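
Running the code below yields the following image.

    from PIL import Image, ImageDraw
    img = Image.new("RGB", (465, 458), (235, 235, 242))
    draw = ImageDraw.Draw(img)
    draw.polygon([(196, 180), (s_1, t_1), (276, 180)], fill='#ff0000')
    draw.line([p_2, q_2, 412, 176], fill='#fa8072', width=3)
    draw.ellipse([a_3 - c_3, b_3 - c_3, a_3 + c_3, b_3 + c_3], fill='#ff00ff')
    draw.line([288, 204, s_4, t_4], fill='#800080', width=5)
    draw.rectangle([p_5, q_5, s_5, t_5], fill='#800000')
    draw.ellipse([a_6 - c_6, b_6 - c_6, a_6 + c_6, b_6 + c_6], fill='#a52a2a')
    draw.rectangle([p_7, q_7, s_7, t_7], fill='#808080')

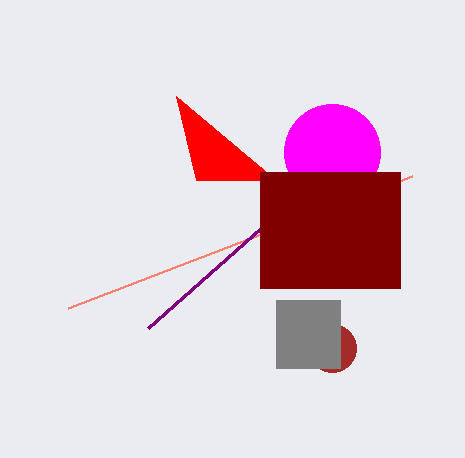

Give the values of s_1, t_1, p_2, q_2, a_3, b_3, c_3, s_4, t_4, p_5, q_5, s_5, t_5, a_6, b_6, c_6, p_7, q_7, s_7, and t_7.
s_1 = 176
t_1 = 96
p_2 = 68
q_2 = 308
a_3 = 332
b_3 = 152
c_3 = 48
s_4 = 148
t_4 = 328
p_5 = 260
q_5 = 172
s_5 = 400
t_5 = 288
a_6 = 332
b_6 = 348
c_6 = 24
p_7 = 276
q_7 = 300
s_7 = 340
t_7 = 368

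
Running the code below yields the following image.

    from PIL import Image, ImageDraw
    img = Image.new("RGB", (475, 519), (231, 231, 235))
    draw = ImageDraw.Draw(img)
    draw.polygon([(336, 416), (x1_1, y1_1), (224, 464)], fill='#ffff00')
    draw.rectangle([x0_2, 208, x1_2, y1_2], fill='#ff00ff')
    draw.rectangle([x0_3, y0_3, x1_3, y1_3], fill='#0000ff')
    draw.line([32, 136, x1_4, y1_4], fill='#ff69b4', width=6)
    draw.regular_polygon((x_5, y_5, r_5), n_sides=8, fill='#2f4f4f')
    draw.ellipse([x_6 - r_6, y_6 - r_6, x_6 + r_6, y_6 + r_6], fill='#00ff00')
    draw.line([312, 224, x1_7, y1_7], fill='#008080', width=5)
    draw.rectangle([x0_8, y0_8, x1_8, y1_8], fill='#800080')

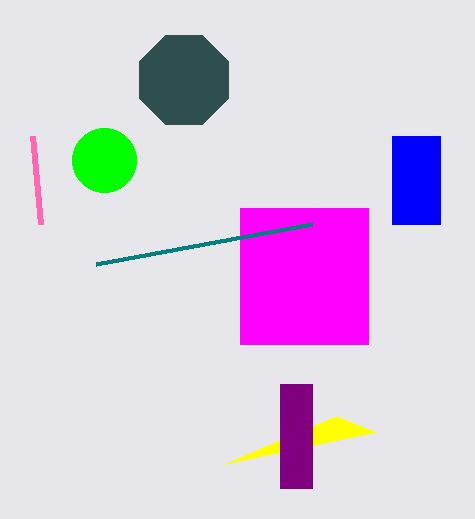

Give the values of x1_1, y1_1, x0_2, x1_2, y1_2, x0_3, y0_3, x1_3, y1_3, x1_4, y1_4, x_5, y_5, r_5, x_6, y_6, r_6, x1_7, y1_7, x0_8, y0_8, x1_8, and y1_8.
x1_1 = 376
y1_1 = 432
x0_2 = 240
x1_2 = 368
y1_2 = 344
x0_3 = 392
y0_3 = 136
x1_3 = 440
y1_3 = 224
x1_4 = 40
y1_4 = 224
x_5 = 184
y_5 = 80
r_5 = 48
x_6 = 104
y_6 = 160
r_6 = 32
x1_7 = 96
y1_7 = 264
x0_8 = 280
y0_8 = 384
x1_8 = 312
y1_8 = 488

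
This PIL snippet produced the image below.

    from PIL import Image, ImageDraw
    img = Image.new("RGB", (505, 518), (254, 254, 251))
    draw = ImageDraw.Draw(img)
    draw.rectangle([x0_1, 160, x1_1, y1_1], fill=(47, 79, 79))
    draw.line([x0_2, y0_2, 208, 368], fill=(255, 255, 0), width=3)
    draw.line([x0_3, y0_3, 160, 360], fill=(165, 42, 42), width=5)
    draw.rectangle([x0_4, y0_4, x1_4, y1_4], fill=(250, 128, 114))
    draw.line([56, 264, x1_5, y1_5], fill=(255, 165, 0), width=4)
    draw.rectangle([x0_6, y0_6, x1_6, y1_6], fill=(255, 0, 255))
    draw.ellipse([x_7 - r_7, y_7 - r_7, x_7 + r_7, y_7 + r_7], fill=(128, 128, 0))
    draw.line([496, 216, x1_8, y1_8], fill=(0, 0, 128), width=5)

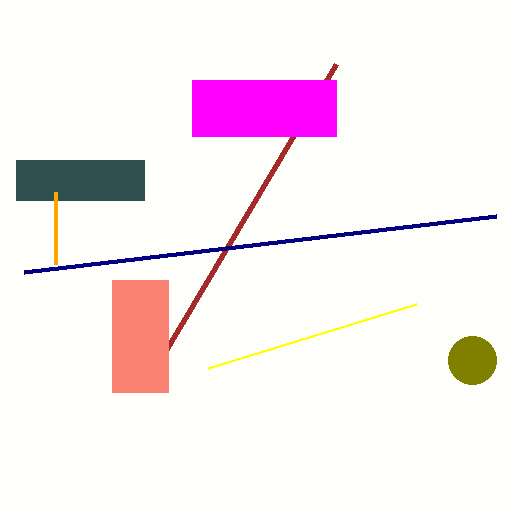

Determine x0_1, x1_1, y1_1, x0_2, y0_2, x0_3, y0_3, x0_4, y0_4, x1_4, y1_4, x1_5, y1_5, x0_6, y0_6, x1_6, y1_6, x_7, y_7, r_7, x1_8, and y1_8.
x0_1 = 16; x1_1 = 144; y1_1 = 200; x0_2 = 416; y0_2 = 304; x0_3 = 336; y0_3 = 64; x0_4 = 112; y0_4 = 280; x1_4 = 168; y1_4 = 392; x1_5 = 56; y1_5 = 192; x0_6 = 192; y0_6 = 80; x1_6 = 336; y1_6 = 136; x_7 = 472; y_7 = 360; r_7 = 24; x1_8 = 24; y1_8 = 272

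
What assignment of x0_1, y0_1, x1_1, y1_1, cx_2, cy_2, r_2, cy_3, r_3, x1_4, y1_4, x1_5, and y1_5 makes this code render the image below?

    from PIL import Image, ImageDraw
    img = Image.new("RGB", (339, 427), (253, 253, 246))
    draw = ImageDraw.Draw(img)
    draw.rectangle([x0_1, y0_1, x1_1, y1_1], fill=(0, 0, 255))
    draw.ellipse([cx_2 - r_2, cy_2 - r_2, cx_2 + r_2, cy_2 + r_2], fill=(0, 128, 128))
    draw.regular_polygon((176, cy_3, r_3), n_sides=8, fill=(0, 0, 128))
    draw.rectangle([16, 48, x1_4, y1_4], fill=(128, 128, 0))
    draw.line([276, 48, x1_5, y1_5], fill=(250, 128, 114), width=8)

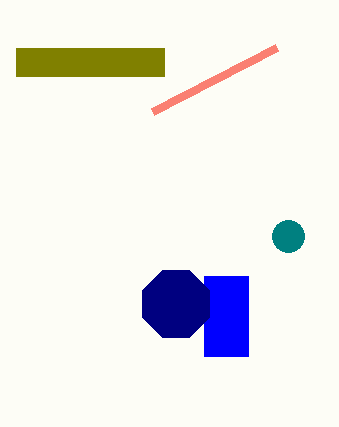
x0_1 = 204; y0_1 = 276; x1_1 = 248; y1_1 = 356; cx_2 = 288; cy_2 = 236; r_2 = 16; cy_3 = 304; r_3 = 36; x1_4 = 164; y1_4 = 76; x1_5 = 152; y1_5 = 112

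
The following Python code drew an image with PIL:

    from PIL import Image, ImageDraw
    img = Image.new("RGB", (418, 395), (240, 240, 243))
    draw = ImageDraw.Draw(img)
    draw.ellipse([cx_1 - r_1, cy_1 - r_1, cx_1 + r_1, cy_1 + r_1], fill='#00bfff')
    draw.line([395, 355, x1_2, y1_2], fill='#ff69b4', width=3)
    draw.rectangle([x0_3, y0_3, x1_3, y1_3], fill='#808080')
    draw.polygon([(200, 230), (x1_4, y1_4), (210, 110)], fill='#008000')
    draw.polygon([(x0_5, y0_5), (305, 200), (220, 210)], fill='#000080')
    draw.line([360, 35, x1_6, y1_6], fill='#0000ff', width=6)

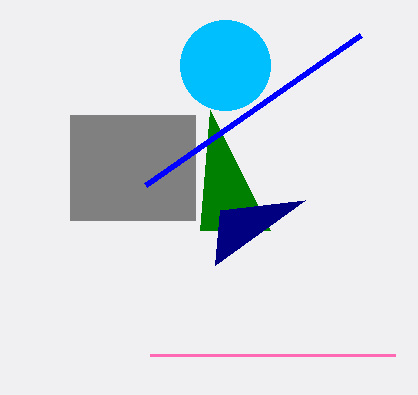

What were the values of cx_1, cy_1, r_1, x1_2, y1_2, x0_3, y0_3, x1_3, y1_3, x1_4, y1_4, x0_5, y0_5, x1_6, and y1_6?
cx_1 = 225
cy_1 = 65
r_1 = 45
x1_2 = 150
y1_2 = 355
x0_3 = 70
y0_3 = 115
x1_3 = 195
y1_3 = 220
x1_4 = 270
y1_4 = 230
x0_5 = 215
y0_5 = 265
x1_6 = 145
y1_6 = 185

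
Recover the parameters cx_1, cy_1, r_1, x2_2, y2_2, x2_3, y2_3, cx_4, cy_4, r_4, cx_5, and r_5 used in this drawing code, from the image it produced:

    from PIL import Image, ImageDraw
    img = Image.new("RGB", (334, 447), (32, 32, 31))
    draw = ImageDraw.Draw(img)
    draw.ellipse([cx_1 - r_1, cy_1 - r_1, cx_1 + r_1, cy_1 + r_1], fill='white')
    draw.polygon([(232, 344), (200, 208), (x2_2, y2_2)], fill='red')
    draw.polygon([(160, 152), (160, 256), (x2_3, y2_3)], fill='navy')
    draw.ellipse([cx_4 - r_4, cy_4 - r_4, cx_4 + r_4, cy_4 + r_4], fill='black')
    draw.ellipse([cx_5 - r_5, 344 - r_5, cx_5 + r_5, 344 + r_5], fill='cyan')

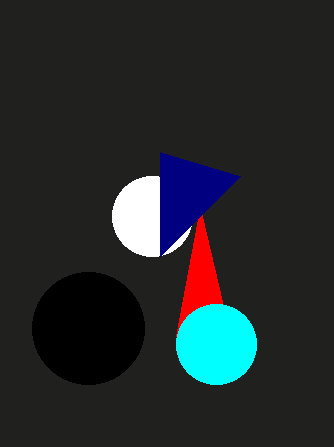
cx_1 = 152; cy_1 = 216; r_1 = 40; x2_2 = 176; y2_2 = 336; x2_3 = 240; y2_3 = 176; cx_4 = 88; cy_4 = 328; r_4 = 56; cx_5 = 216; r_5 = 40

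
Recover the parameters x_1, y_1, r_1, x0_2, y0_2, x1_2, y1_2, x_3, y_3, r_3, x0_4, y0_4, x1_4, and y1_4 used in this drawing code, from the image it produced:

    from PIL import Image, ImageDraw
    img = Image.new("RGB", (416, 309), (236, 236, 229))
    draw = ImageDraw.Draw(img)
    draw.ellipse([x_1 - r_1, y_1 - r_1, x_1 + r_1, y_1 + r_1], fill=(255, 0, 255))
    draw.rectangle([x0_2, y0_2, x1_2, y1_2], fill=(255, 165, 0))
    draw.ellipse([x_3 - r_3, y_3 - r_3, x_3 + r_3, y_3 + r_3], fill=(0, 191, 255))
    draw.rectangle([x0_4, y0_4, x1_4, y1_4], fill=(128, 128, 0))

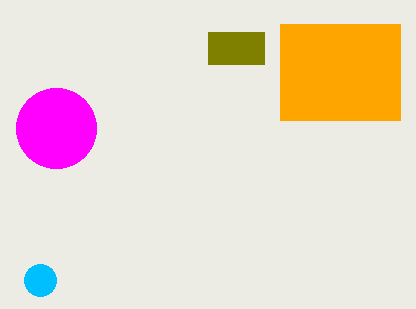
x_1 = 56; y_1 = 128; r_1 = 40; x0_2 = 280; y0_2 = 24; x1_2 = 400; y1_2 = 120; x_3 = 40; y_3 = 280; r_3 = 16; x0_4 = 208; y0_4 = 32; x1_4 = 264; y1_4 = 64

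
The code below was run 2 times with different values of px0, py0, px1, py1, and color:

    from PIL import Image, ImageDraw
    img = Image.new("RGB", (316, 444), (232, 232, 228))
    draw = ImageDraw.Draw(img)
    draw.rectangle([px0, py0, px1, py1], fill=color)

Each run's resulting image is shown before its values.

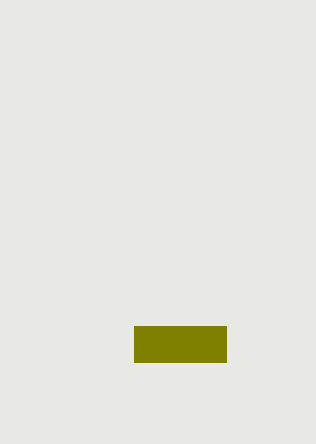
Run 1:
px0 = 134
py0 = 326
px1 = 226
py1 = 362
color = 'olive'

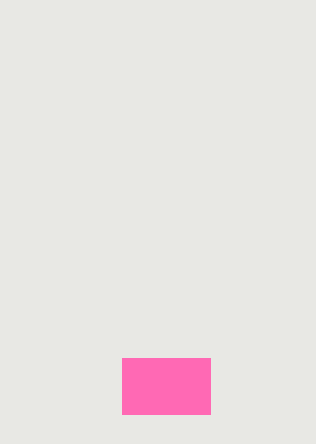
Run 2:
px0 = 122
py0 = 358
px1 = 210
py1 = 414
color = 'hotpink'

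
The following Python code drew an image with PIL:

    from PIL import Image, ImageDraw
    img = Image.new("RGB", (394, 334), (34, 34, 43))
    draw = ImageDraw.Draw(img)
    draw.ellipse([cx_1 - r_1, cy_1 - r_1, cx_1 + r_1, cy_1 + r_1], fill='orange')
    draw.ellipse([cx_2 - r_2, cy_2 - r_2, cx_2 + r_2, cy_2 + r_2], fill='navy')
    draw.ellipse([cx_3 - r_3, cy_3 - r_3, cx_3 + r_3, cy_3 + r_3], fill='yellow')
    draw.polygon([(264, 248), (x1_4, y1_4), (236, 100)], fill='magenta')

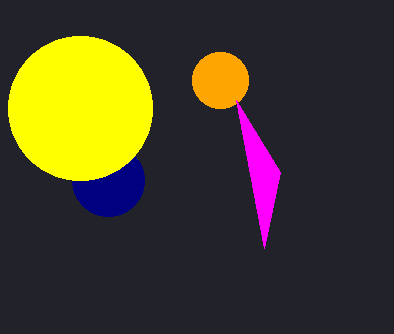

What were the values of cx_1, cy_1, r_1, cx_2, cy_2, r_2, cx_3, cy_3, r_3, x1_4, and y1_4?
cx_1 = 220
cy_1 = 80
r_1 = 28
cx_2 = 108
cy_2 = 180
r_2 = 36
cx_3 = 80
cy_3 = 108
r_3 = 72
x1_4 = 280
y1_4 = 172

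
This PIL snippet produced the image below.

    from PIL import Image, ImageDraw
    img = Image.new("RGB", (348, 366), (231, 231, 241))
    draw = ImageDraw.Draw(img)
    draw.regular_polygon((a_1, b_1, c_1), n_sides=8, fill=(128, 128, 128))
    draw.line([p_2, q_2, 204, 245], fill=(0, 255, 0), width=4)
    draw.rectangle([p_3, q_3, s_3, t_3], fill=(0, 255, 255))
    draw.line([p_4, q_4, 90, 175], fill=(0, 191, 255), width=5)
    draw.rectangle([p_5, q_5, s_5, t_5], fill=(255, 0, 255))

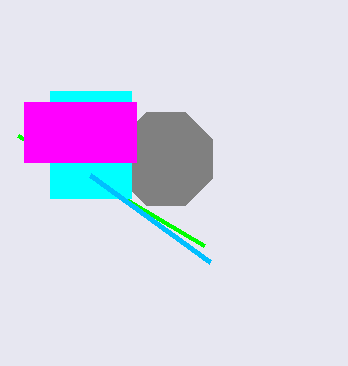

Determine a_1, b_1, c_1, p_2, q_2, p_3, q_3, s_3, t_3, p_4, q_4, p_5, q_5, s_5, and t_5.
a_1 = 166; b_1 = 159; c_1 = 50; p_2 = 18; q_2 = 135; p_3 = 50; q_3 = 91; s_3 = 131; t_3 = 198; p_4 = 210; q_4 = 262; p_5 = 24; q_5 = 102; s_5 = 136; t_5 = 162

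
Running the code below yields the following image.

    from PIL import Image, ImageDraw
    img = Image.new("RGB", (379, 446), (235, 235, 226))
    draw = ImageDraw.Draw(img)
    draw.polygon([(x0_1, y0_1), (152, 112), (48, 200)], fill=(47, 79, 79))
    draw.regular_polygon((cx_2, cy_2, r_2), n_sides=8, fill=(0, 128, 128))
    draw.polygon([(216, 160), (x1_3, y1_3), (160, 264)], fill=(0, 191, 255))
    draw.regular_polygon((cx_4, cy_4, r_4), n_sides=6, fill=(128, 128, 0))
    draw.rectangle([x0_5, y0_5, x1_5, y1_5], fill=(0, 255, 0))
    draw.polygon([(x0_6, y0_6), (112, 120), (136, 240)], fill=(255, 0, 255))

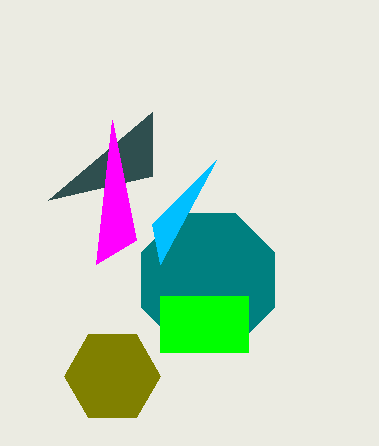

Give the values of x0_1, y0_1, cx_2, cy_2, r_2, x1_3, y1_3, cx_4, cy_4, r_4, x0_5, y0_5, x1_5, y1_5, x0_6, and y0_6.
x0_1 = 152
y0_1 = 176
cx_2 = 208
cy_2 = 280
r_2 = 72
x1_3 = 152
y1_3 = 224
cx_4 = 112
cy_4 = 376
r_4 = 48
x0_5 = 160
y0_5 = 296
x1_5 = 248
y1_5 = 352
x0_6 = 96
y0_6 = 264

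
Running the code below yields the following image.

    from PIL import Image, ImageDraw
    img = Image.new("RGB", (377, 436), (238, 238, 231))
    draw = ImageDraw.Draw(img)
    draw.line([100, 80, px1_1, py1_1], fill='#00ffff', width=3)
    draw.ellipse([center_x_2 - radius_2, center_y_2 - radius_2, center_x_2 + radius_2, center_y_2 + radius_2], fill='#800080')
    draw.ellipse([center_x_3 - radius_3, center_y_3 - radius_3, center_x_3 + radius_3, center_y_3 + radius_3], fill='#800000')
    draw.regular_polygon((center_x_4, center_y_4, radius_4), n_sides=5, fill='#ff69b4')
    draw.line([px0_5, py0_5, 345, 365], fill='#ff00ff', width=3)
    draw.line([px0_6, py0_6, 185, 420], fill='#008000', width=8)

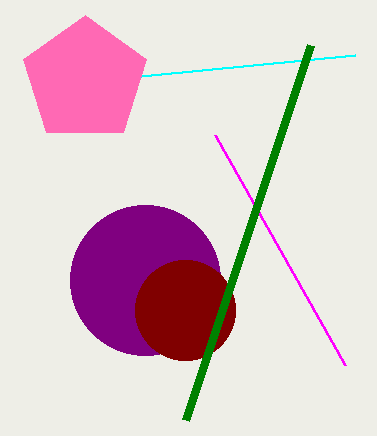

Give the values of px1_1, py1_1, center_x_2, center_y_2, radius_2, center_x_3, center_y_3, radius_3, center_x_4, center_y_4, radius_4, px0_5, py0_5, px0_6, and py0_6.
px1_1 = 355
py1_1 = 55
center_x_2 = 145
center_y_2 = 280
radius_2 = 75
center_x_3 = 185
center_y_3 = 310
radius_3 = 50
center_x_4 = 85
center_y_4 = 80
radius_4 = 65
px0_5 = 215
py0_5 = 135
px0_6 = 310
py0_6 = 45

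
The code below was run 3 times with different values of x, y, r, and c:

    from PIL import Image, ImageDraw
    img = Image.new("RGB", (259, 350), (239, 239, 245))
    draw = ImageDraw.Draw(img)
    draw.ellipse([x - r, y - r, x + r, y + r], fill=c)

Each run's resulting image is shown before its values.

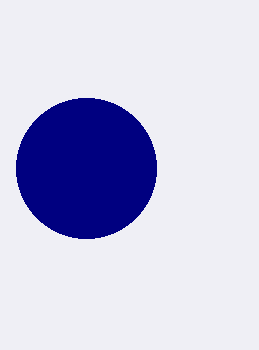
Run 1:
x = 86, y = 168, r = 70, c = 'navy'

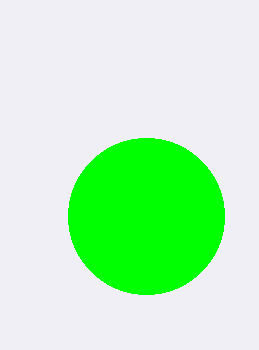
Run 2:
x = 146; y = 216; r = 78; c = 'lime'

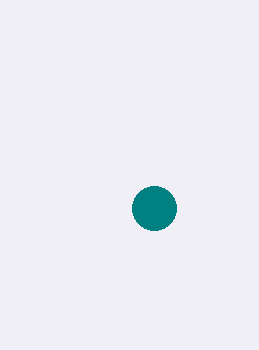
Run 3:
x = 154; y = 208; r = 22; c = 'teal'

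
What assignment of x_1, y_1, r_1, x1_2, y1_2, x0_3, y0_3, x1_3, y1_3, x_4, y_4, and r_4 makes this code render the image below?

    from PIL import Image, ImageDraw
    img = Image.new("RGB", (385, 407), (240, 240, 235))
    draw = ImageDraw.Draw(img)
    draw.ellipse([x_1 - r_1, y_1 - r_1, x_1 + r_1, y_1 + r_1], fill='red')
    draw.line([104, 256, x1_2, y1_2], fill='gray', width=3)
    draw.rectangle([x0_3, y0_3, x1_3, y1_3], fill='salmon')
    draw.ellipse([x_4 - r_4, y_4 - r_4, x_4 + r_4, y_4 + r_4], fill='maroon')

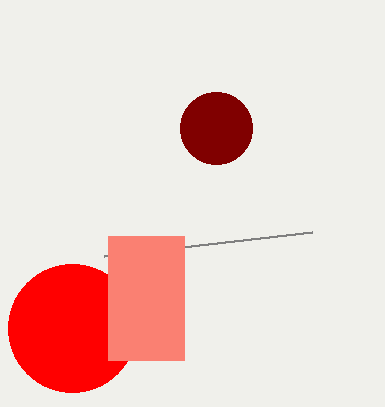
x_1 = 72; y_1 = 328; r_1 = 64; x1_2 = 312; y1_2 = 232; x0_3 = 108; y0_3 = 236; x1_3 = 184; y1_3 = 360; x_4 = 216; y_4 = 128; r_4 = 36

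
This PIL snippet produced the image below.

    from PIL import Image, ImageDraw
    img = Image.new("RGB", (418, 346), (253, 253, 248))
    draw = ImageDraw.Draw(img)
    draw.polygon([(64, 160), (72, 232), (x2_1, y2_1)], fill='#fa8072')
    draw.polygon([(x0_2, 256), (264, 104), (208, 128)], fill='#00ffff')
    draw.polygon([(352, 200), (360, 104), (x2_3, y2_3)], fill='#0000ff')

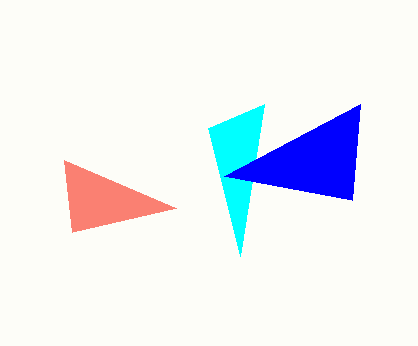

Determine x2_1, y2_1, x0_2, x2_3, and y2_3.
x2_1 = 176; y2_1 = 208; x0_2 = 240; x2_3 = 224; y2_3 = 176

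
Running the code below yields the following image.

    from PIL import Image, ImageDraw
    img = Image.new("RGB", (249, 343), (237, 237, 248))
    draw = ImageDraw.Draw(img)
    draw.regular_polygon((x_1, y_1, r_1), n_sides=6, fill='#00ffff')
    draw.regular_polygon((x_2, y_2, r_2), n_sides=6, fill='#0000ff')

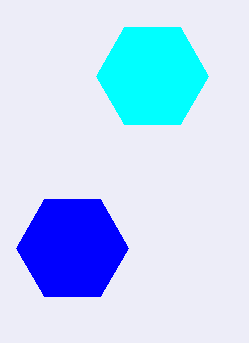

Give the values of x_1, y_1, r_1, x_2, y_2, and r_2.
x_1 = 152, y_1 = 76, r_1 = 56, x_2 = 72, y_2 = 248, r_2 = 56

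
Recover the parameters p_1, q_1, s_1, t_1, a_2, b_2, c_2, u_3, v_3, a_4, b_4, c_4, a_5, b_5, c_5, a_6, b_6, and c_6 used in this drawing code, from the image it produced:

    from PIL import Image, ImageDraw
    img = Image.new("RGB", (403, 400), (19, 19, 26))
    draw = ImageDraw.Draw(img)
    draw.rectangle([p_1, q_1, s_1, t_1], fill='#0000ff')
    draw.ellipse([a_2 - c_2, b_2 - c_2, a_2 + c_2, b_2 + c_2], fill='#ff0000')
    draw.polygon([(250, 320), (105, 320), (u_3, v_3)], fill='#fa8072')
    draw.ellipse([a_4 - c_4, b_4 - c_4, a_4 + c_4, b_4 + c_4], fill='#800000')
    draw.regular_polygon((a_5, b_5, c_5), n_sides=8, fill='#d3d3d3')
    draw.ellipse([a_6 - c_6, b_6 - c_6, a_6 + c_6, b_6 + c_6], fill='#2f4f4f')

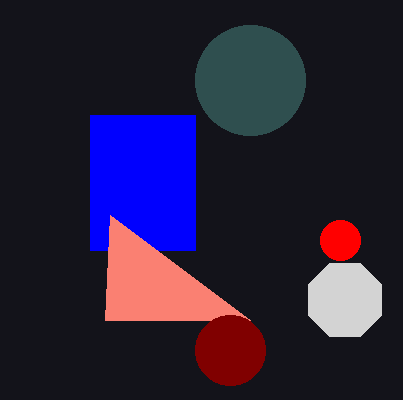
p_1 = 90; q_1 = 115; s_1 = 195; t_1 = 250; a_2 = 340; b_2 = 240; c_2 = 20; u_3 = 110; v_3 = 215; a_4 = 230; b_4 = 350; c_4 = 35; a_5 = 345; b_5 = 300; c_5 = 40; a_6 = 250; b_6 = 80; c_6 = 55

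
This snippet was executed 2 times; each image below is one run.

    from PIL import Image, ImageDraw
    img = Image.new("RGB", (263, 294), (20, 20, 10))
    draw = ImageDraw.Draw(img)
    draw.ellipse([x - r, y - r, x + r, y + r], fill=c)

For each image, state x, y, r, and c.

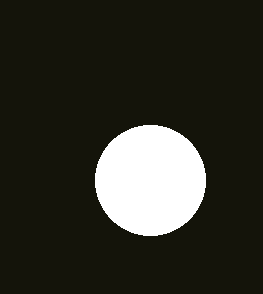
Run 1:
x = 150, y = 180, r = 55, c = 'white'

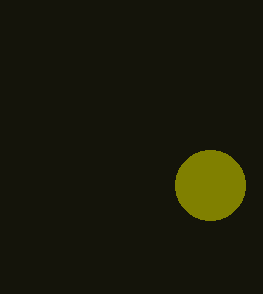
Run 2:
x = 210
y = 185
r = 35
c = 'olive'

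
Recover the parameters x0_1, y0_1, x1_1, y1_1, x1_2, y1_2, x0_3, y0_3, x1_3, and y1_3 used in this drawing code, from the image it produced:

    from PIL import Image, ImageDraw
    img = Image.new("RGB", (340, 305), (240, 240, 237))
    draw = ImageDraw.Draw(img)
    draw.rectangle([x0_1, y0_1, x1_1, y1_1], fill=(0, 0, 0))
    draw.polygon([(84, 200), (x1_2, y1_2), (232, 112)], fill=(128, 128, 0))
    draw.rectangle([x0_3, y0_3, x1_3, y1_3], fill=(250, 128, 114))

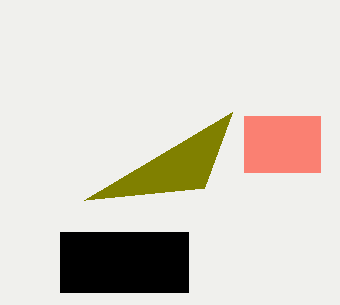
x0_1 = 60; y0_1 = 232; x1_1 = 188; y1_1 = 292; x1_2 = 204; y1_2 = 188; x0_3 = 244; y0_3 = 116; x1_3 = 320; y1_3 = 172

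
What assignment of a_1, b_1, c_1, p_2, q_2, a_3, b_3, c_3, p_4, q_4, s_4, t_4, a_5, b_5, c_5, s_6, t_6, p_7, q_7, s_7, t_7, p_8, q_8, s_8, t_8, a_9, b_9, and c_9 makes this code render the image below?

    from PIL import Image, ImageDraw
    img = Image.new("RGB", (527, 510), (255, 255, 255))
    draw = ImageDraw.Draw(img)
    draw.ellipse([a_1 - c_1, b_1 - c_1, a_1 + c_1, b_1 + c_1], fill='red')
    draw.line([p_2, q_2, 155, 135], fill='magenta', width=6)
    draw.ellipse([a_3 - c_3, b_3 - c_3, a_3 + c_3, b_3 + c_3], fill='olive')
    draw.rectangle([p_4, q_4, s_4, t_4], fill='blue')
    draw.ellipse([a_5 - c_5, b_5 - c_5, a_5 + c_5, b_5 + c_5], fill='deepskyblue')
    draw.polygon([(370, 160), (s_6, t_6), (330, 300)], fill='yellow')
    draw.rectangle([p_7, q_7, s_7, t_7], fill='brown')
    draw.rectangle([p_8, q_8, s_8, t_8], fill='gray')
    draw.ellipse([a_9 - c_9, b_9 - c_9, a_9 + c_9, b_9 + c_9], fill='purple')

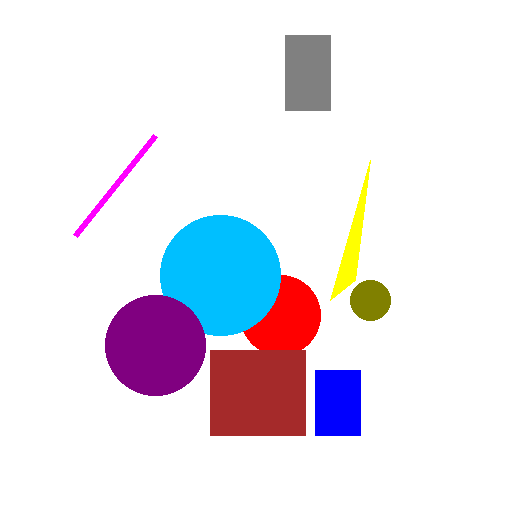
a_1 = 280
b_1 = 315
c_1 = 40
p_2 = 75
q_2 = 235
a_3 = 370
b_3 = 300
c_3 = 20
p_4 = 315
q_4 = 370
s_4 = 360
t_4 = 435
a_5 = 220
b_5 = 275
c_5 = 60
s_6 = 355
t_6 = 280
p_7 = 210
q_7 = 350
s_7 = 305
t_7 = 435
p_8 = 285
q_8 = 35
s_8 = 330
t_8 = 110
a_9 = 155
b_9 = 345
c_9 = 50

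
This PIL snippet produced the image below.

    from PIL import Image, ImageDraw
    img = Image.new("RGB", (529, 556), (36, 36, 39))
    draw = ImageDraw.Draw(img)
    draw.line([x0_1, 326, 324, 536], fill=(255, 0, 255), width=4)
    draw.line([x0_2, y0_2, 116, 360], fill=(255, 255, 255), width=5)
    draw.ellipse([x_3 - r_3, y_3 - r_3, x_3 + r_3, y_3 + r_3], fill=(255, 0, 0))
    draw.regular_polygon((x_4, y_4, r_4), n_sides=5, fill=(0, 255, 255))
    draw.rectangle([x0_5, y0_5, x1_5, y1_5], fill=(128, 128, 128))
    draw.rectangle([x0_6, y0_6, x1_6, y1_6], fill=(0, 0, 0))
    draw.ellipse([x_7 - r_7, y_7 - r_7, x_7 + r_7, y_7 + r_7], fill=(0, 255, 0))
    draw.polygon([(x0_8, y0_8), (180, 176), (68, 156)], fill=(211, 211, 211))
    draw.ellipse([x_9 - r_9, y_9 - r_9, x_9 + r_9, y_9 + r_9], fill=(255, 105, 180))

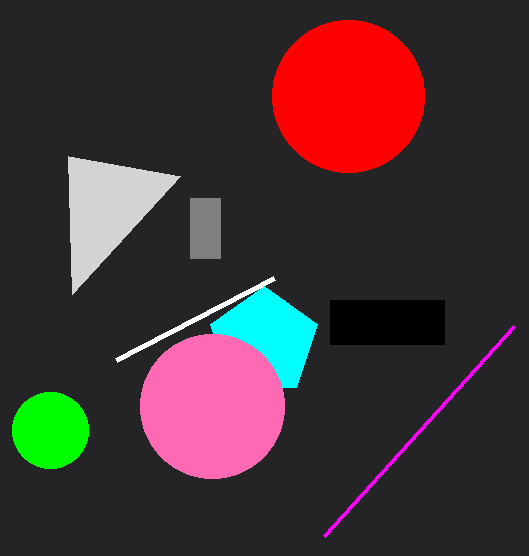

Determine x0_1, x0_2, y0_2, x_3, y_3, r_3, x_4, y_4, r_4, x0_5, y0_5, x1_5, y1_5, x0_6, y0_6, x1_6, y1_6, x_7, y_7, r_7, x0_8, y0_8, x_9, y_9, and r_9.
x0_1 = 514, x0_2 = 274, y0_2 = 278, x_3 = 348, y_3 = 96, r_3 = 76, x_4 = 264, y_4 = 342, r_4 = 56, x0_5 = 190, y0_5 = 198, x1_5 = 220, y1_5 = 258, x0_6 = 330, y0_6 = 300, x1_6 = 444, y1_6 = 344, x_7 = 50, y_7 = 430, r_7 = 38, x0_8 = 72, y0_8 = 294, x_9 = 212, y_9 = 406, r_9 = 72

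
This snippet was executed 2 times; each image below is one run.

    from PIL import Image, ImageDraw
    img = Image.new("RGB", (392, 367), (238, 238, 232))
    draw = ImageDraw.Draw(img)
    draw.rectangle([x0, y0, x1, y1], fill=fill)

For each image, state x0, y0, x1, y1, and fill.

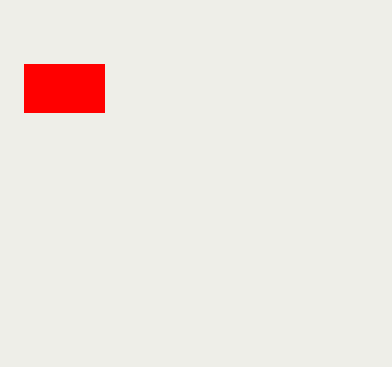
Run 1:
x0 = 24
y0 = 64
x1 = 104
y1 = 112
fill = 'red'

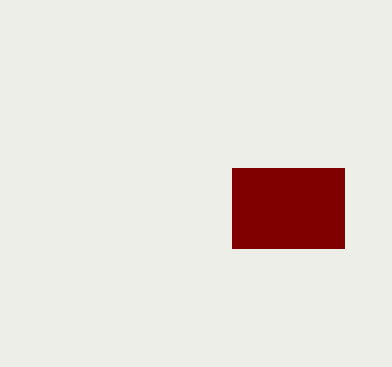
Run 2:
x0 = 232; y0 = 168; x1 = 344; y1 = 248; fill = 'maroon'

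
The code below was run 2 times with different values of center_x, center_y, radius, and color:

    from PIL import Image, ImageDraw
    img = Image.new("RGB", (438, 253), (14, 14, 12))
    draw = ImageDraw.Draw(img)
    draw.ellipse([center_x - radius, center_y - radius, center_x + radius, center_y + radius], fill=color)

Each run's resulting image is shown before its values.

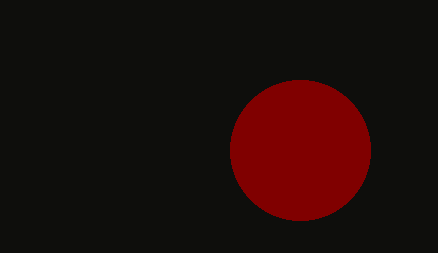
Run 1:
center_x = 300
center_y = 150
radius = 70
color = 'maroon'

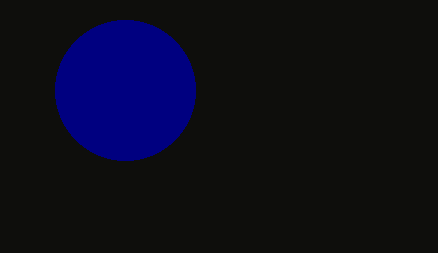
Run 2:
center_x = 125, center_y = 90, radius = 70, color = 'navy'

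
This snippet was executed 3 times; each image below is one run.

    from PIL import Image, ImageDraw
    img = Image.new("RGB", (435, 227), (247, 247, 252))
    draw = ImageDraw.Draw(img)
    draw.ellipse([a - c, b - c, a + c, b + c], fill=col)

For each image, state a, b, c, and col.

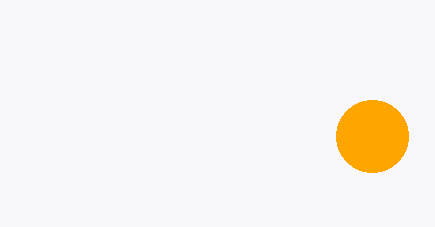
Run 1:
a = 372
b = 136
c = 36
col = 'orange'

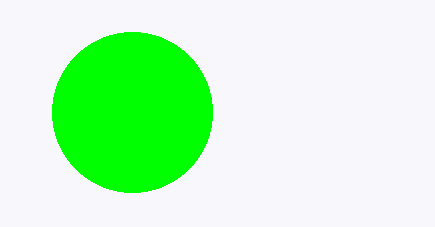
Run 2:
a = 132, b = 112, c = 80, col = 'lime'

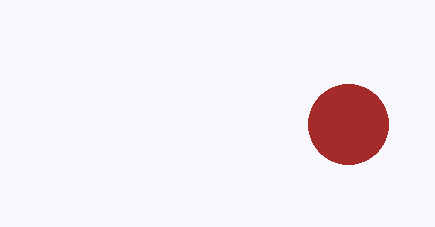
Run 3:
a = 348, b = 124, c = 40, col = 'brown'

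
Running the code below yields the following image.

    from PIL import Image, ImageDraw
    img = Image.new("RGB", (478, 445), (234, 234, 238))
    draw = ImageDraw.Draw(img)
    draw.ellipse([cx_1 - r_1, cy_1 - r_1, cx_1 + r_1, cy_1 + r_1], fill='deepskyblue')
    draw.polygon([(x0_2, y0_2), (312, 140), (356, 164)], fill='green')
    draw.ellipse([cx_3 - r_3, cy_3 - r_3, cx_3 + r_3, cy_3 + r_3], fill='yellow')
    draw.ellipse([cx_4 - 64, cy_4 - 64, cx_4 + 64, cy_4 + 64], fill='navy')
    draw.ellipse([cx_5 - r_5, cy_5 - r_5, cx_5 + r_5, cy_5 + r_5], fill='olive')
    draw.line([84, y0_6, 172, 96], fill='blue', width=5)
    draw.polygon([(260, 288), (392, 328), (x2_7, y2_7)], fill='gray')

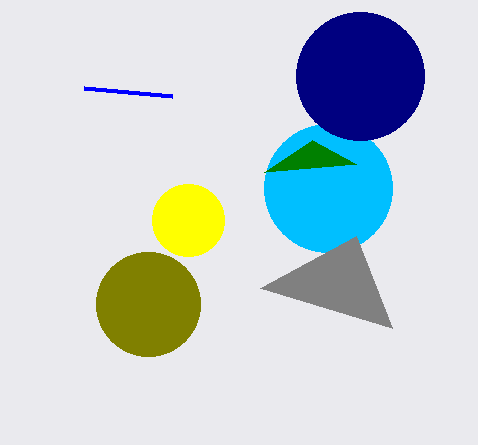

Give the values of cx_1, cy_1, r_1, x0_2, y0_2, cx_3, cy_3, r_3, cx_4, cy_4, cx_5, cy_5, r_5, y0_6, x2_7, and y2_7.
cx_1 = 328
cy_1 = 188
r_1 = 64
x0_2 = 264
y0_2 = 172
cx_3 = 188
cy_3 = 220
r_3 = 36
cx_4 = 360
cy_4 = 76
cx_5 = 148
cy_5 = 304
r_5 = 52
y0_6 = 88
x2_7 = 356
y2_7 = 236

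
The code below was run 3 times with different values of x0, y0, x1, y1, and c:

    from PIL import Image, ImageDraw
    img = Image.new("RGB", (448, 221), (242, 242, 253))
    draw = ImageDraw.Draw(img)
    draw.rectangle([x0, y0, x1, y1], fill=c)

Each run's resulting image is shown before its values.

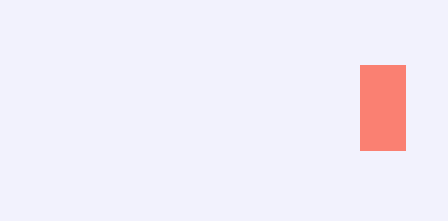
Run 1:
x0 = 360
y0 = 65
x1 = 405
y1 = 150
c = 'salmon'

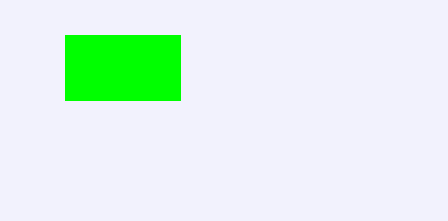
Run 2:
x0 = 65
y0 = 35
x1 = 180
y1 = 100
c = 'lime'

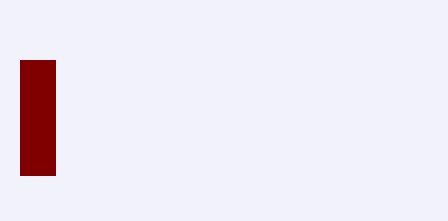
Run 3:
x0 = 20; y0 = 60; x1 = 55; y1 = 175; c = 'maroon'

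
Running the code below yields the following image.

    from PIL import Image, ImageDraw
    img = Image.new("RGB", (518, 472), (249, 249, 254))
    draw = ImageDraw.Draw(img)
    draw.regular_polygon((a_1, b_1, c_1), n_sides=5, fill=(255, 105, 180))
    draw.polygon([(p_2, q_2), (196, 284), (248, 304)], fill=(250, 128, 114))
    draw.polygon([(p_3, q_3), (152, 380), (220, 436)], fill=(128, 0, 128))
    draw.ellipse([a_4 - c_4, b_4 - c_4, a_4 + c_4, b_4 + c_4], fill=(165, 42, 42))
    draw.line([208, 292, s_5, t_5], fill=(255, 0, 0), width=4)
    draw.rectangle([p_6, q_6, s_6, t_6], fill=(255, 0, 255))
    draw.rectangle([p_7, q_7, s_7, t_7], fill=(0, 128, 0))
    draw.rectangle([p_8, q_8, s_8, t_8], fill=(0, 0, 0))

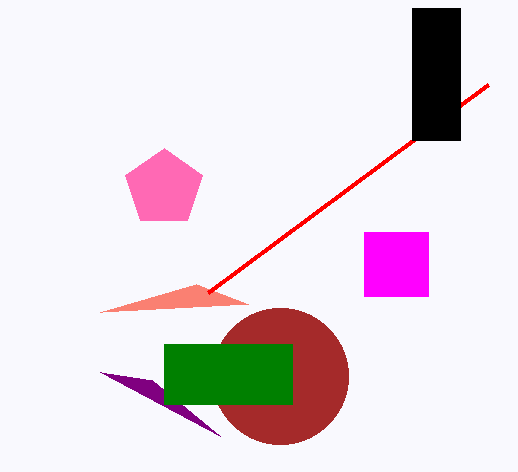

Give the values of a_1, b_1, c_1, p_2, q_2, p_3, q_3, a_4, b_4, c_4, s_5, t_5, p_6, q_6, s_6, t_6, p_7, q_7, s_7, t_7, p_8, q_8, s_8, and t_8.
a_1 = 164
b_1 = 188
c_1 = 40
p_2 = 100
q_2 = 312
p_3 = 100
q_3 = 372
a_4 = 280
b_4 = 376
c_4 = 68
s_5 = 488
t_5 = 84
p_6 = 364
q_6 = 232
s_6 = 428
t_6 = 296
p_7 = 164
q_7 = 344
s_7 = 292
t_7 = 404
p_8 = 412
q_8 = 8
s_8 = 460
t_8 = 140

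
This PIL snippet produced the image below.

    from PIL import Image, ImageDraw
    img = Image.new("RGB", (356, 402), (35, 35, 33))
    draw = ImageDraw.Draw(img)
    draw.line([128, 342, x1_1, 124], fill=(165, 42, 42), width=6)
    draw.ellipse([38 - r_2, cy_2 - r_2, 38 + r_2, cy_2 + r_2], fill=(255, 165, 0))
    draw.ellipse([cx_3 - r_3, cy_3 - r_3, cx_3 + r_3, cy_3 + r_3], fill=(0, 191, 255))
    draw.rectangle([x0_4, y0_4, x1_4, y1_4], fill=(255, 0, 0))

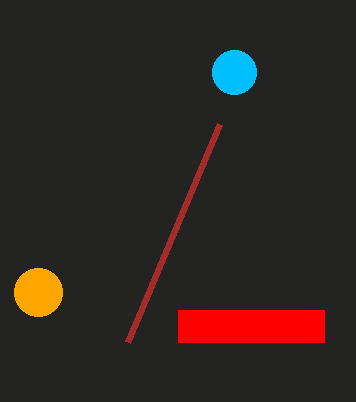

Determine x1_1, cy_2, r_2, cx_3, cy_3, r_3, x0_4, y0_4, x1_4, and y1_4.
x1_1 = 220; cy_2 = 292; r_2 = 24; cx_3 = 234; cy_3 = 72; r_3 = 22; x0_4 = 178; y0_4 = 310; x1_4 = 324; y1_4 = 342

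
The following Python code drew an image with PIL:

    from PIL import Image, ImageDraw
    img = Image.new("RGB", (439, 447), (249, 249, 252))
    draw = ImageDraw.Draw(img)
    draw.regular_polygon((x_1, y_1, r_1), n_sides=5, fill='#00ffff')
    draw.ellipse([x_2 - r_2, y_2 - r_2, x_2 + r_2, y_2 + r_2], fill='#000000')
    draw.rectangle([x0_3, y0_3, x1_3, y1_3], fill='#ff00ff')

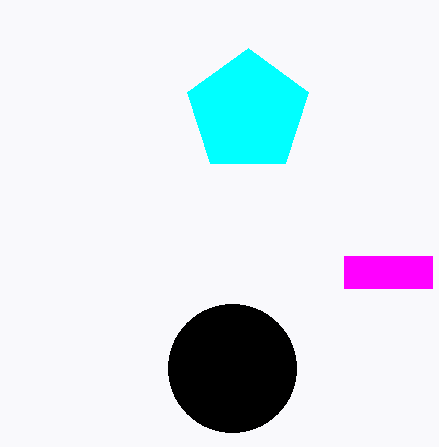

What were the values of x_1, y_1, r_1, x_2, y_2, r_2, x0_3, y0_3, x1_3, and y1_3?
x_1 = 248, y_1 = 112, r_1 = 64, x_2 = 232, y_2 = 368, r_2 = 64, x0_3 = 344, y0_3 = 256, x1_3 = 432, y1_3 = 288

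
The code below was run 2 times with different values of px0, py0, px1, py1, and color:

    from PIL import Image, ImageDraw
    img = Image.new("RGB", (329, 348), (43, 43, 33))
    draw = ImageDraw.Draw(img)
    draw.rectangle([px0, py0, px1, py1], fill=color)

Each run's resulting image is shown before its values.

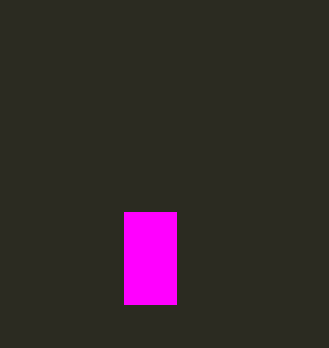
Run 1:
px0 = 124
py0 = 212
px1 = 176
py1 = 304
color = 'magenta'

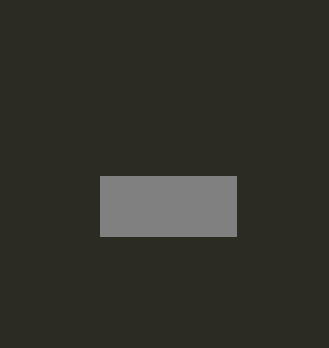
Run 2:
px0 = 100, py0 = 176, px1 = 236, py1 = 236, color = 'gray'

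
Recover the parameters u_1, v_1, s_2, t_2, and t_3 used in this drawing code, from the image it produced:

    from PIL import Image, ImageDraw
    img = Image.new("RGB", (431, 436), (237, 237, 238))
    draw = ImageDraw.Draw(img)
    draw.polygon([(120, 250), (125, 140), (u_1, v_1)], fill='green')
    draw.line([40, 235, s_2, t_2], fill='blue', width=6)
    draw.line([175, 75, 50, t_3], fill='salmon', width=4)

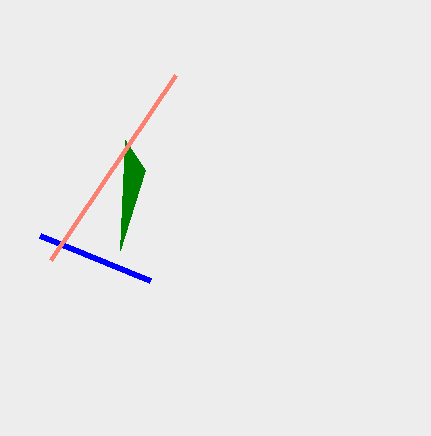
u_1 = 145, v_1 = 170, s_2 = 150, t_2 = 280, t_3 = 260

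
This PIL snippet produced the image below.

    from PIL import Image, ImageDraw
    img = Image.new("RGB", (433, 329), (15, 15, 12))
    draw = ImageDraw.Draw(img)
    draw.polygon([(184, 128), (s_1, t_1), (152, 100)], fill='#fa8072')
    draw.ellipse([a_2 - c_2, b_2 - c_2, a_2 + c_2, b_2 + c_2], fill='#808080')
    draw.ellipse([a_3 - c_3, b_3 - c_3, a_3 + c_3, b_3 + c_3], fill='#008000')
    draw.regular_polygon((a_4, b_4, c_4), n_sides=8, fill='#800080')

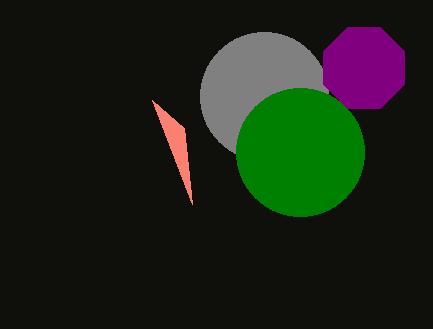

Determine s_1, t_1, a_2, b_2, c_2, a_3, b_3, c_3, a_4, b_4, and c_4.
s_1 = 192; t_1 = 204; a_2 = 264; b_2 = 96; c_2 = 64; a_3 = 300; b_3 = 152; c_3 = 64; a_4 = 364; b_4 = 68; c_4 = 44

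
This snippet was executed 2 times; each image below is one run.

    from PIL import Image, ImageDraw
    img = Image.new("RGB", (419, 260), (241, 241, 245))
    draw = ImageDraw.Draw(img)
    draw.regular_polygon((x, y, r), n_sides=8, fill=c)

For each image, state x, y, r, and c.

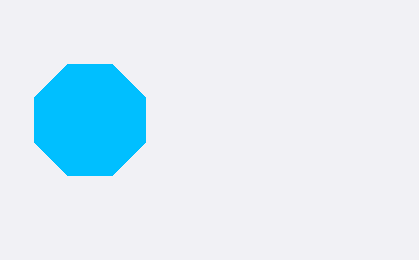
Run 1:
x = 90; y = 120; r = 60; c = 'deepskyblue'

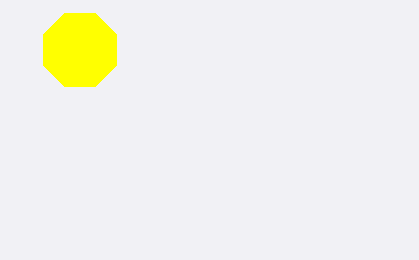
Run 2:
x = 80
y = 50
r = 40
c = 'yellow'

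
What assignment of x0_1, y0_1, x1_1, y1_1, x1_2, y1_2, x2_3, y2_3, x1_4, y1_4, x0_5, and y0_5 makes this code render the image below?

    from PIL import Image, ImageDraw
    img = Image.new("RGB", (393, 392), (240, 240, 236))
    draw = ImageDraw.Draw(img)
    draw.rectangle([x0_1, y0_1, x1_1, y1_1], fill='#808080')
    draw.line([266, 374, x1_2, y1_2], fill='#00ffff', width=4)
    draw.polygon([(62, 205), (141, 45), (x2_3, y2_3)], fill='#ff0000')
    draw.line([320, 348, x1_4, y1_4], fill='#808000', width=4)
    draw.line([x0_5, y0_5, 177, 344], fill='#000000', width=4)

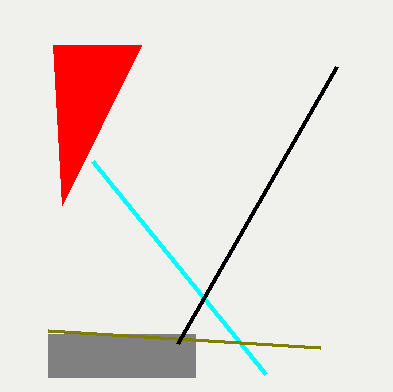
x0_1 = 48, y0_1 = 334, x1_1 = 195, y1_1 = 377, x1_2 = 93, y1_2 = 161, x2_3 = 53, y2_3 = 45, x1_4 = 48, y1_4 = 331, x0_5 = 336, y0_5 = 67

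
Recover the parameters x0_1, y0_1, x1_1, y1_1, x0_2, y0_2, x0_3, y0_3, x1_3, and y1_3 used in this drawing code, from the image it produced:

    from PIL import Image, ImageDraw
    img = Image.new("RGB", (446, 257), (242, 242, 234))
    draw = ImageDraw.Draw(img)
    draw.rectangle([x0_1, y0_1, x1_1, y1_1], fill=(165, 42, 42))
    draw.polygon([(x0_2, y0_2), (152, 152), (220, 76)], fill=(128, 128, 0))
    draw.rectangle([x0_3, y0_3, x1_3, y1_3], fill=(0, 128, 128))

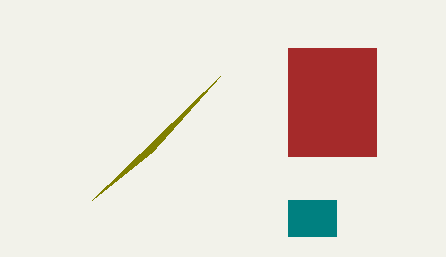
x0_1 = 288
y0_1 = 48
x1_1 = 376
y1_1 = 156
x0_2 = 92
y0_2 = 200
x0_3 = 288
y0_3 = 200
x1_3 = 336
y1_3 = 236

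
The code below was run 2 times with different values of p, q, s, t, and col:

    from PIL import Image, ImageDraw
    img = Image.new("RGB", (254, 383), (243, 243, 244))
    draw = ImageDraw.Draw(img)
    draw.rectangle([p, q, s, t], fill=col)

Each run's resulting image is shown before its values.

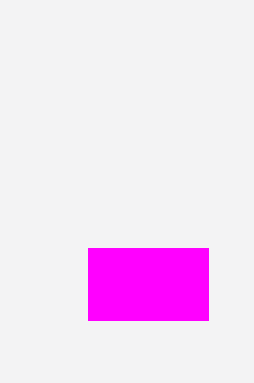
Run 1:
p = 88
q = 248
s = 208
t = 320
col = 'magenta'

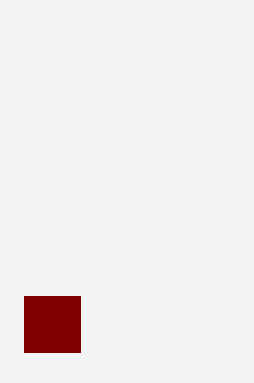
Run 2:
p = 24, q = 296, s = 80, t = 352, col = 'maroon'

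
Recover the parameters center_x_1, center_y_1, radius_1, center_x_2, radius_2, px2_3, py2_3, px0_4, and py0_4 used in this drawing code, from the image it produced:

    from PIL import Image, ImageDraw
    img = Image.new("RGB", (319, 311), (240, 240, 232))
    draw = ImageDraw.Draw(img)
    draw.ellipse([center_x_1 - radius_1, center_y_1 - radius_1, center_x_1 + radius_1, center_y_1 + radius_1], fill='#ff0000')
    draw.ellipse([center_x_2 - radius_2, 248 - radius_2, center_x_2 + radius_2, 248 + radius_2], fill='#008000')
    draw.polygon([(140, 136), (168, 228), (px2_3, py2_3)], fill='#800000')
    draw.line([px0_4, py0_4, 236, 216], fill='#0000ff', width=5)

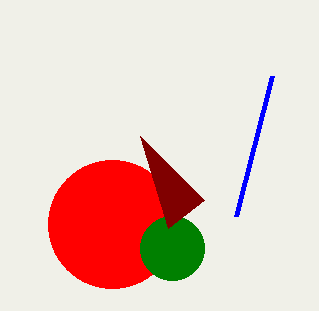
center_x_1 = 112
center_y_1 = 224
radius_1 = 64
center_x_2 = 172
radius_2 = 32
px2_3 = 204
py2_3 = 200
px0_4 = 272
py0_4 = 76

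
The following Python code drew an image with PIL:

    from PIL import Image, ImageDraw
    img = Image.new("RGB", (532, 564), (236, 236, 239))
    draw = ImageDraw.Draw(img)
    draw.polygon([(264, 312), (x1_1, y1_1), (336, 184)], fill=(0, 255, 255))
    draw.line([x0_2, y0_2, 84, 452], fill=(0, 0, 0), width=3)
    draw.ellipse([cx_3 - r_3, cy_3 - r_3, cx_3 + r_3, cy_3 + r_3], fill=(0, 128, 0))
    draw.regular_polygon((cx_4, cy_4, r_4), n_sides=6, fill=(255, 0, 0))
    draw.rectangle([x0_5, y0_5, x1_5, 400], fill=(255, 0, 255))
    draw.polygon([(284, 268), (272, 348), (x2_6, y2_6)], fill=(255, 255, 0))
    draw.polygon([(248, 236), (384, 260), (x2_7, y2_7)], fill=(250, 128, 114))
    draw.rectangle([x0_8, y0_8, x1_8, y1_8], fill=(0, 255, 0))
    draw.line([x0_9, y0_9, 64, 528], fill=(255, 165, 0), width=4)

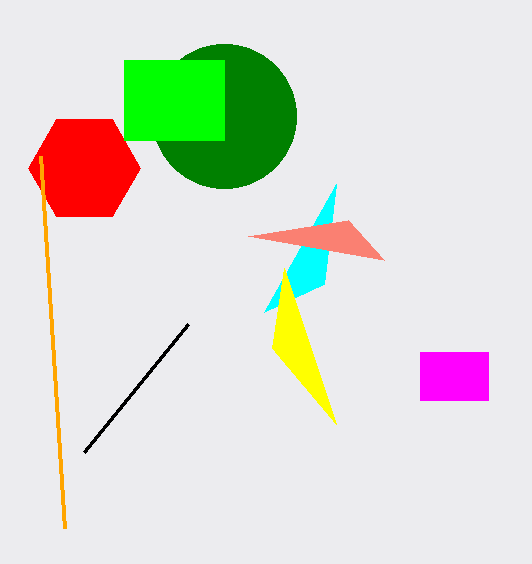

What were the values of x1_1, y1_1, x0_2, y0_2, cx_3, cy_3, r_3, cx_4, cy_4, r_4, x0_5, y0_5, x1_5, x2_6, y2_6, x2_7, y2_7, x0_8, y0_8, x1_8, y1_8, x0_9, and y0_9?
x1_1 = 324; y1_1 = 284; x0_2 = 188; y0_2 = 324; cx_3 = 224; cy_3 = 116; r_3 = 72; cx_4 = 84; cy_4 = 168; r_4 = 56; x0_5 = 420; y0_5 = 352; x1_5 = 488; x2_6 = 336; y2_6 = 424; x2_7 = 348; y2_7 = 220; x0_8 = 124; y0_8 = 60; x1_8 = 224; y1_8 = 140; x0_9 = 40; y0_9 = 156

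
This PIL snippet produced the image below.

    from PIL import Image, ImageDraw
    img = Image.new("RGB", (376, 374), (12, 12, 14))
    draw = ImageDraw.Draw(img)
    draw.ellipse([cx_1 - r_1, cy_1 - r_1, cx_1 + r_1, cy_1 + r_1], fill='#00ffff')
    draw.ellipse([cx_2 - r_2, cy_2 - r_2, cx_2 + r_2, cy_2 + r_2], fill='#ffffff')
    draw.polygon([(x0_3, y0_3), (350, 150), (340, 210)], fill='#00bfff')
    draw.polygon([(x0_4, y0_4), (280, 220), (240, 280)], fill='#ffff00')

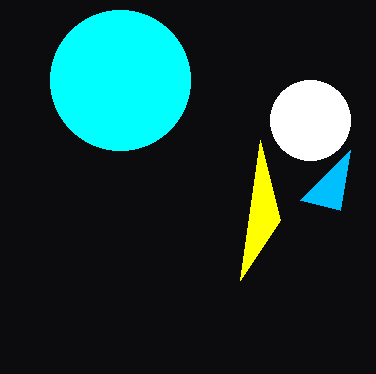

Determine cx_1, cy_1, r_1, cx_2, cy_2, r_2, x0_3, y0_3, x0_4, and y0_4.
cx_1 = 120; cy_1 = 80; r_1 = 70; cx_2 = 310; cy_2 = 120; r_2 = 40; x0_3 = 300; y0_3 = 200; x0_4 = 260; y0_4 = 140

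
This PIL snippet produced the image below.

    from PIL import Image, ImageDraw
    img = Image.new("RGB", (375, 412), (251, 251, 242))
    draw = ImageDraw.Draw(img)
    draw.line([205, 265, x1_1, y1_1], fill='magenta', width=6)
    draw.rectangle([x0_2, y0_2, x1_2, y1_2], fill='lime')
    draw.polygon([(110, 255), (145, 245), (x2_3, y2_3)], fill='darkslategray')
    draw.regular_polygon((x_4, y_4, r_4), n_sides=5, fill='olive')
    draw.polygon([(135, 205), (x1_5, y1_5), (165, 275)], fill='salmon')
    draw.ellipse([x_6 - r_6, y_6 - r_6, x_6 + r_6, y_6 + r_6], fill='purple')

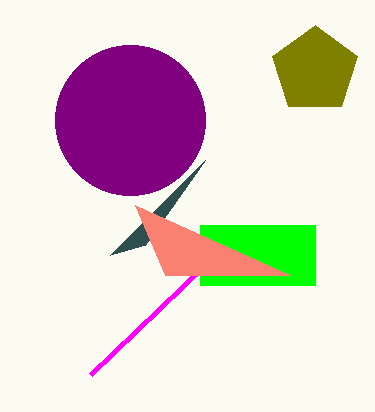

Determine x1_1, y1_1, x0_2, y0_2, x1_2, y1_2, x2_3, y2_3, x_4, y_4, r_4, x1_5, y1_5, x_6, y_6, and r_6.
x1_1 = 90; y1_1 = 375; x0_2 = 200; y0_2 = 225; x1_2 = 315; y1_2 = 285; x2_3 = 205; y2_3 = 160; x_4 = 315; y_4 = 70; r_4 = 45; x1_5 = 290; y1_5 = 275; x_6 = 130; y_6 = 120; r_6 = 75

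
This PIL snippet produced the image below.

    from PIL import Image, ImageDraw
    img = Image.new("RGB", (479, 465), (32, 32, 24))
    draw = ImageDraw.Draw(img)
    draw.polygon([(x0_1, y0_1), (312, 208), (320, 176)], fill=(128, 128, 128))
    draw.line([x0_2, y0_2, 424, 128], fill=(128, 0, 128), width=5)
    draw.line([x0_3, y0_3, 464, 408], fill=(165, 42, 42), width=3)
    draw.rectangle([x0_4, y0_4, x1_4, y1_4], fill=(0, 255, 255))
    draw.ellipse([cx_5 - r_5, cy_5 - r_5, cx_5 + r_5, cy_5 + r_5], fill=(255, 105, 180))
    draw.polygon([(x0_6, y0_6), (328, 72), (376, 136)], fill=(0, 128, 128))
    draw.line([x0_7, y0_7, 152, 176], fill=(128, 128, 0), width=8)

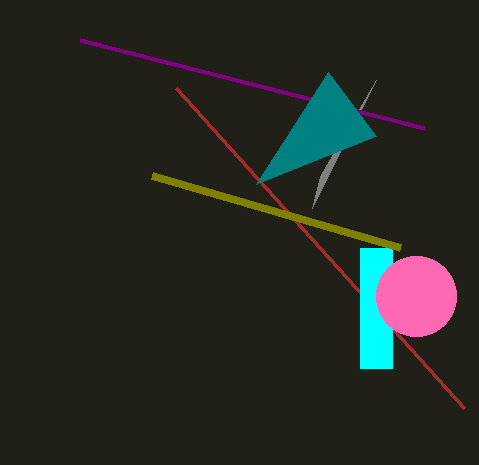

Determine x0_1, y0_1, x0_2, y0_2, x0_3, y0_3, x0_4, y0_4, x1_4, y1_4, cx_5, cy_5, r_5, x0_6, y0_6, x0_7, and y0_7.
x0_1 = 376
y0_1 = 80
x0_2 = 80
y0_2 = 40
x0_3 = 176
y0_3 = 88
x0_4 = 360
y0_4 = 248
x1_4 = 392
y1_4 = 368
cx_5 = 416
cy_5 = 296
r_5 = 40
x0_6 = 256
y0_6 = 184
x0_7 = 400
y0_7 = 248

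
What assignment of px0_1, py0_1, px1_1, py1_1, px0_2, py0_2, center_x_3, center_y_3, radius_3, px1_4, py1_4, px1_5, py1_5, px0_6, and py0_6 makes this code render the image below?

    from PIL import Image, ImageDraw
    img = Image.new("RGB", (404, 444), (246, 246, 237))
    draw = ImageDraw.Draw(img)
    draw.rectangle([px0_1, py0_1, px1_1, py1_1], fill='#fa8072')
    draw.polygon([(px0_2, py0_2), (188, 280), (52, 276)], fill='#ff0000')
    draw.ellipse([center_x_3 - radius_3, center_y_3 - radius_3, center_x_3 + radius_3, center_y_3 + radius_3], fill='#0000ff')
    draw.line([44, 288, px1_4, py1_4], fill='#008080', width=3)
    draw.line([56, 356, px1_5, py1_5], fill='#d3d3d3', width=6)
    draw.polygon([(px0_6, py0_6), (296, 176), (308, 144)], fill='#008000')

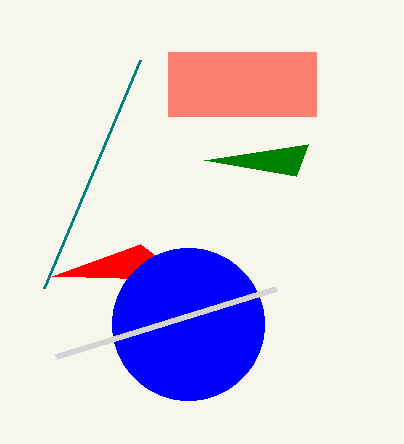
px0_1 = 168, py0_1 = 52, px1_1 = 316, py1_1 = 116, px0_2 = 140, py0_2 = 244, center_x_3 = 188, center_y_3 = 324, radius_3 = 76, px1_4 = 140, py1_4 = 60, px1_5 = 276, py1_5 = 288, px0_6 = 204, py0_6 = 160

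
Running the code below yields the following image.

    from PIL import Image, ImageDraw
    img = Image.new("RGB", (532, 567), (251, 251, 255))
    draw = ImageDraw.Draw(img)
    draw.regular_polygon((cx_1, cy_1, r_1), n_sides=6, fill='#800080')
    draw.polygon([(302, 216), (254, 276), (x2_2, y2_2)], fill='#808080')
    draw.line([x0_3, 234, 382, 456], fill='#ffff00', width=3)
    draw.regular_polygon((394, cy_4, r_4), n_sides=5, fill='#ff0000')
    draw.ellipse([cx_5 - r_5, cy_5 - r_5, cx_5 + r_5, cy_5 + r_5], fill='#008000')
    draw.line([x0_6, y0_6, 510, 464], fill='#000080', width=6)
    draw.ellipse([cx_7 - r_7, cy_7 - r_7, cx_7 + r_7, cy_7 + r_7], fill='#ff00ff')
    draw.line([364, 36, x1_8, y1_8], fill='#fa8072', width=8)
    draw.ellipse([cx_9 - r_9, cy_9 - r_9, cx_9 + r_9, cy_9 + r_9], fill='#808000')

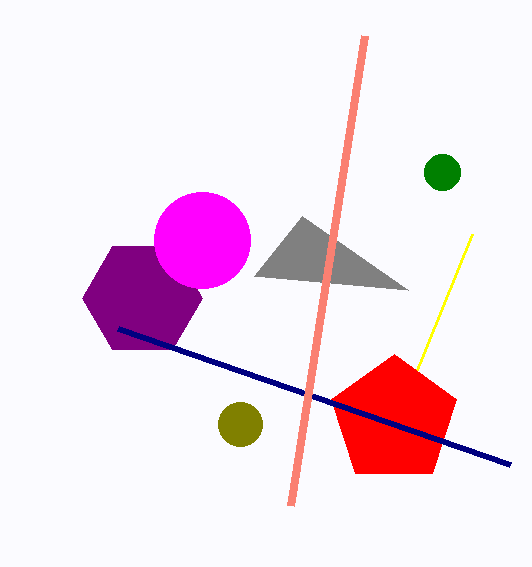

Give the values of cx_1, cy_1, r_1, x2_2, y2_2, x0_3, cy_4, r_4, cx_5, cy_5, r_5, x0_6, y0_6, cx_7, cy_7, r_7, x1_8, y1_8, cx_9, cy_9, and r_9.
cx_1 = 142, cy_1 = 298, r_1 = 60, x2_2 = 408, y2_2 = 290, x0_3 = 472, cy_4 = 420, r_4 = 66, cx_5 = 442, cy_5 = 172, r_5 = 18, x0_6 = 118, y0_6 = 328, cx_7 = 202, cy_7 = 240, r_7 = 48, x1_8 = 290, y1_8 = 506, cx_9 = 240, cy_9 = 424, r_9 = 22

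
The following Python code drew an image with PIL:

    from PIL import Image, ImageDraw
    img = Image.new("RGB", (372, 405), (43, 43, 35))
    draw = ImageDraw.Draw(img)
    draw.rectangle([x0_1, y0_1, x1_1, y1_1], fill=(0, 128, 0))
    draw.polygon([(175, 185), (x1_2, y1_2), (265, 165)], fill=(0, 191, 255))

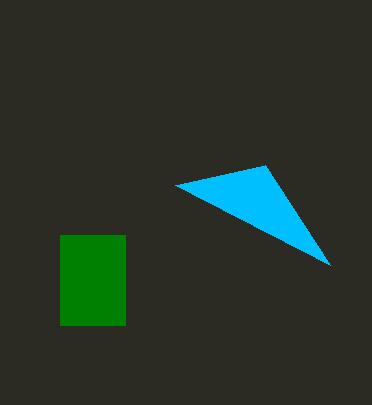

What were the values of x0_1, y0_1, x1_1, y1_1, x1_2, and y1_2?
x0_1 = 60; y0_1 = 235; x1_1 = 125; y1_1 = 325; x1_2 = 330; y1_2 = 265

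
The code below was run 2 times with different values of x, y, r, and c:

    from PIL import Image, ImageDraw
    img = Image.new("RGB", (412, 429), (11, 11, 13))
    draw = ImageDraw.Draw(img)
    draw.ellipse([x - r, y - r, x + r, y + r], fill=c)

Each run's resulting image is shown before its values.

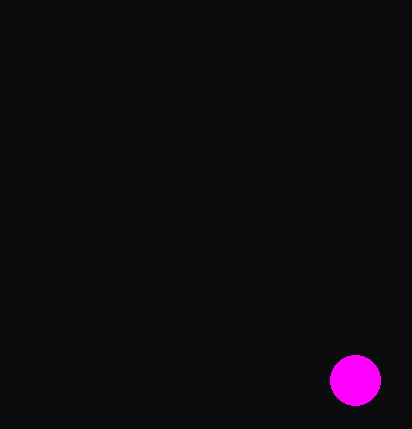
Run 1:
x = 355, y = 380, r = 25, c = 'magenta'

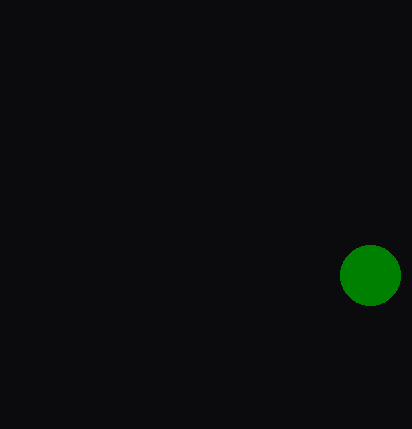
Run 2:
x = 370
y = 275
r = 30
c = 'green'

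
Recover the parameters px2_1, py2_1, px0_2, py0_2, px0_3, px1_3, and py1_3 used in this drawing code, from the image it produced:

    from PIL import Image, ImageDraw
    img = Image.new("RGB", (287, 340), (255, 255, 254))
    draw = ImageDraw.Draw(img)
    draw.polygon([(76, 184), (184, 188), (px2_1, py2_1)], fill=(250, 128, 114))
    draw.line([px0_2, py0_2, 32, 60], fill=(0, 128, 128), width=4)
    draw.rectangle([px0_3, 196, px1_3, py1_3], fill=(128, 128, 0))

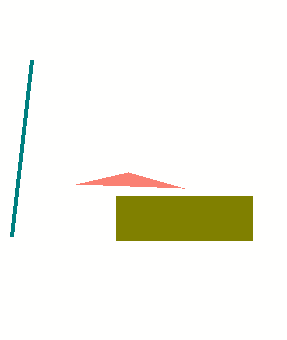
px2_1 = 128; py2_1 = 172; px0_2 = 12; py0_2 = 236; px0_3 = 116; px1_3 = 252; py1_3 = 240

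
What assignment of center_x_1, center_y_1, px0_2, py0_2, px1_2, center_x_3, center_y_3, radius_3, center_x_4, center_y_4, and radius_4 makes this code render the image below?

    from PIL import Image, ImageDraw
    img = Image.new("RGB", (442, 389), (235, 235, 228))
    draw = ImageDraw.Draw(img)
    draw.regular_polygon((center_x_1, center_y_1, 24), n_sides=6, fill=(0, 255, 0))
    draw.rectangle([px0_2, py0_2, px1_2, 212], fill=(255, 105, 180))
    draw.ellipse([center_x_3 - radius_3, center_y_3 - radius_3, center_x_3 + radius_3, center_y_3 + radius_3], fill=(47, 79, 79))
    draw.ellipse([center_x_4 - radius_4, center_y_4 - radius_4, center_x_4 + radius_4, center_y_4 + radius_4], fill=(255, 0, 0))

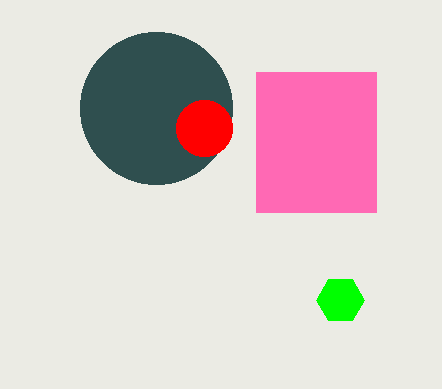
center_x_1 = 340, center_y_1 = 300, px0_2 = 256, py0_2 = 72, px1_2 = 376, center_x_3 = 156, center_y_3 = 108, radius_3 = 76, center_x_4 = 204, center_y_4 = 128, radius_4 = 28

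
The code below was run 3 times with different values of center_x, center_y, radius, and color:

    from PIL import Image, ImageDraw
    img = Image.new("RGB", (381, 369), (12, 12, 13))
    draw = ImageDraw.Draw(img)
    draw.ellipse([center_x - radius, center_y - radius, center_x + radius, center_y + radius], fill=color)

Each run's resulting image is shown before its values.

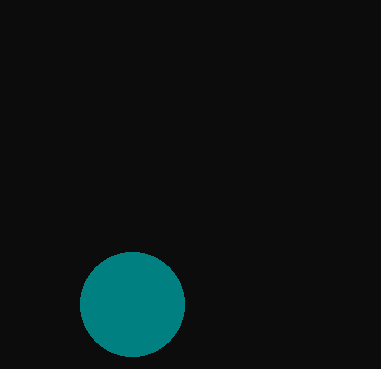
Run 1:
center_x = 132; center_y = 304; radius = 52; color = 'teal'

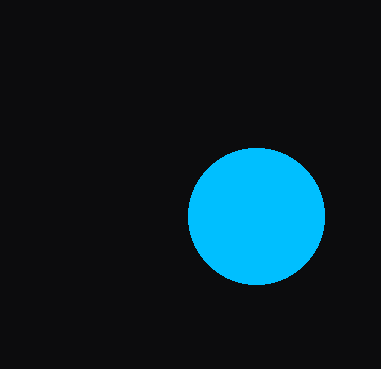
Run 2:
center_x = 256; center_y = 216; radius = 68; color = 'deepskyblue'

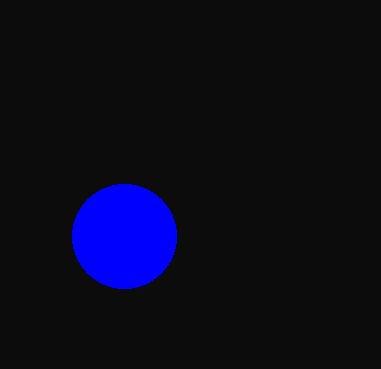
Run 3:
center_x = 124; center_y = 236; radius = 52; color = 'blue'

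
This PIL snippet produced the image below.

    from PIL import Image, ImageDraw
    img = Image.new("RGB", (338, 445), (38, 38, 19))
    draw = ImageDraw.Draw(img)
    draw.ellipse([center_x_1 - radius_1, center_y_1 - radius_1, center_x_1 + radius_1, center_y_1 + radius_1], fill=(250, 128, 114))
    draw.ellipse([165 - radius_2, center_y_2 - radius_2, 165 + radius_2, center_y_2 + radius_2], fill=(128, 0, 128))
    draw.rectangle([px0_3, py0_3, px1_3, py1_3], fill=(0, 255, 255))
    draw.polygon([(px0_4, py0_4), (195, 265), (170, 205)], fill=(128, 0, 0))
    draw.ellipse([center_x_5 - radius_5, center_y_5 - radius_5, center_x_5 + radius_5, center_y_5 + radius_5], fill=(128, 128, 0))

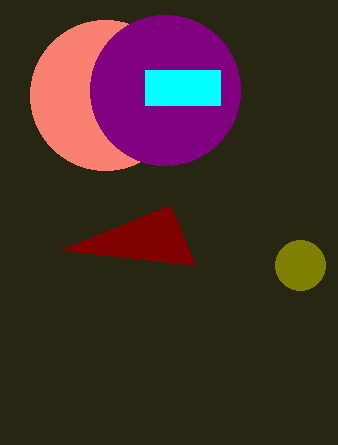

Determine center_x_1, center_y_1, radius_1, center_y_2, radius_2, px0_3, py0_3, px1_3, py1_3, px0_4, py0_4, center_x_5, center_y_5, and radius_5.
center_x_1 = 105
center_y_1 = 95
radius_1 = 75
center_y_2 = 90
radius_2 = 75
px0_3 = 145
py0_3 = 70
px1_3 = 220
py1_3 = 105
px0_4 = 60
py0_4 = 250
center_x_5 = 300
center_y_5 = 265
radius_5 = 25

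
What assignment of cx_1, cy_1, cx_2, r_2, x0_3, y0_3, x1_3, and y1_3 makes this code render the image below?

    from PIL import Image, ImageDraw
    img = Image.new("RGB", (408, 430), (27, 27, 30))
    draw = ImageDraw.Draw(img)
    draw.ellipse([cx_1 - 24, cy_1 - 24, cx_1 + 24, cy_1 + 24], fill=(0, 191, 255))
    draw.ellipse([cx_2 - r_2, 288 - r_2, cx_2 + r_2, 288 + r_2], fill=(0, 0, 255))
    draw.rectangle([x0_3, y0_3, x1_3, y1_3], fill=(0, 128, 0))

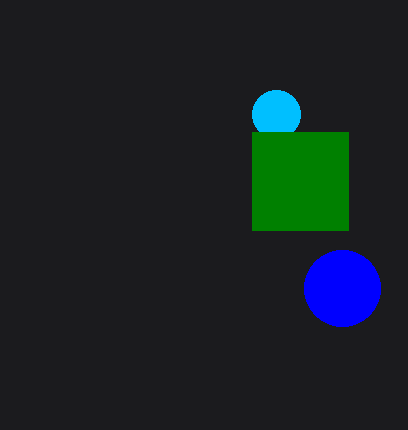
cx_1 = 276
cy_1 = 114
cx_2 = 342
r_2 = 38
x0_3 = 252
y0_3 = 132
x1_3 = 348
y1_3 = 230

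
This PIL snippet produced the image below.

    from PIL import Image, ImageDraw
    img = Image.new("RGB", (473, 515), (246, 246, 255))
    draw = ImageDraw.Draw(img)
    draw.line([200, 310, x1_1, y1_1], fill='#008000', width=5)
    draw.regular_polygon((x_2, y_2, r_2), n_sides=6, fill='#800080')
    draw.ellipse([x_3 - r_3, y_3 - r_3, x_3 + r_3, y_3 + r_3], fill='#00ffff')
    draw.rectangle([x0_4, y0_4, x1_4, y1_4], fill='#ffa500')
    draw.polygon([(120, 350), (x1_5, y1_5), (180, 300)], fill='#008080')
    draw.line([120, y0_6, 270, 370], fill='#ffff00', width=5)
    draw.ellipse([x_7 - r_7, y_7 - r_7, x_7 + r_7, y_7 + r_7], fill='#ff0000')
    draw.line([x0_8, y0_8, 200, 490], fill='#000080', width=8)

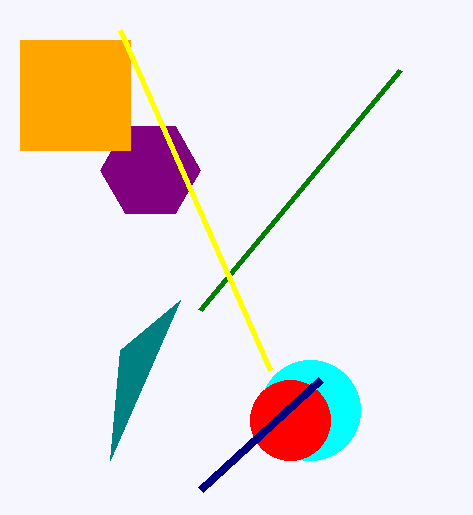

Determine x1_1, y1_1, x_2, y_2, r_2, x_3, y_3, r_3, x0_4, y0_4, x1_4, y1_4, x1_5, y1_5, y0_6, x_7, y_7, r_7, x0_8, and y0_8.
x1_1 = 400, y1_1 = 70, x_2 = 150, y_2 = 170, r_2 = 50, x_3 = 310, y_3 = 410, r_3 = 50, x0_4 = 20, y0_4 = 40, x1_4 = 130, y1_4 = 150, x1_5 = 110, y1_5 = 460, y0_6 = 30, x_7 = 290, y_7 = 420, r_7 = 40, x0_8 = 320, y0_8 = 380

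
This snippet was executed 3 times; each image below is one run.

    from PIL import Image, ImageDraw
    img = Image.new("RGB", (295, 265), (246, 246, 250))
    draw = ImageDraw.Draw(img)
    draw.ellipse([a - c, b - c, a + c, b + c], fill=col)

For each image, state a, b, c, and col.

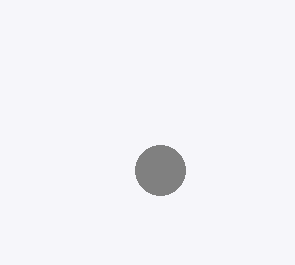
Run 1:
a = 160, b = 170, c = 25, col = 'gray'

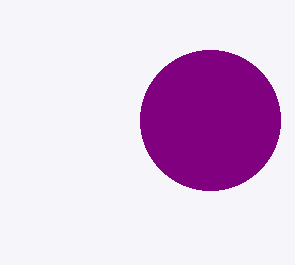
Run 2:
a = 210; b = 120; c = 70; col = 'purple'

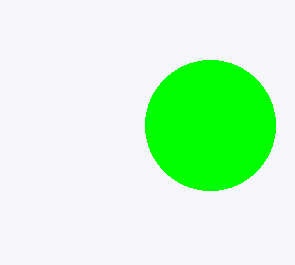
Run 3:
a = 210, b = 125, c = 65, col = 'lime'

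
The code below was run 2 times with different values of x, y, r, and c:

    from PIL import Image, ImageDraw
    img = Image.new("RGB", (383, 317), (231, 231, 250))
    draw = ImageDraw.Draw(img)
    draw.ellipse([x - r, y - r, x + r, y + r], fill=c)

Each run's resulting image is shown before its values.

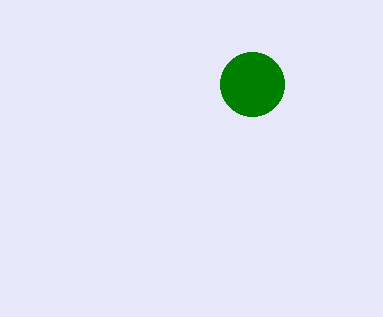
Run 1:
x = 252, y = 84, r = 32, c = 'green'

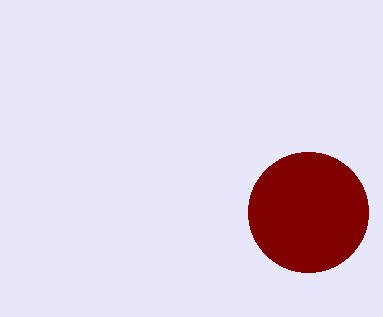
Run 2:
x = 308
y = 212
r = 60
c = 'maroon'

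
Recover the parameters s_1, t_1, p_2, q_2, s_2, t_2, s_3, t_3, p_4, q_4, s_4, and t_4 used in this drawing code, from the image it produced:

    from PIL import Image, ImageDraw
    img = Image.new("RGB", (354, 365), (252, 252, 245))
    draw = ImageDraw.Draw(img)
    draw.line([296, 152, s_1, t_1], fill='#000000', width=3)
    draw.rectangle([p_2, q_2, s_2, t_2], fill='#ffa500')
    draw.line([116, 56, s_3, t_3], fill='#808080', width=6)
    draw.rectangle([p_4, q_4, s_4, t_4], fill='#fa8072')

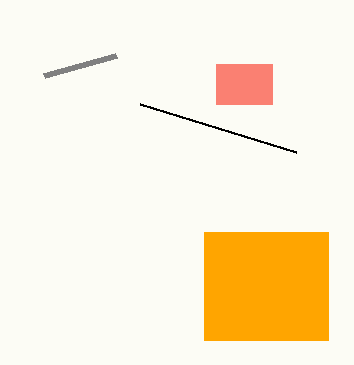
s_1 = 140
t_1 = 104
p_2 = 204
q_2 = 232
s_2 = 328
t_2 = 340
s_3 = 44
t_3 = 76
p_4 = 216
q_4 = 64
s_4 = 272
t_4 = 104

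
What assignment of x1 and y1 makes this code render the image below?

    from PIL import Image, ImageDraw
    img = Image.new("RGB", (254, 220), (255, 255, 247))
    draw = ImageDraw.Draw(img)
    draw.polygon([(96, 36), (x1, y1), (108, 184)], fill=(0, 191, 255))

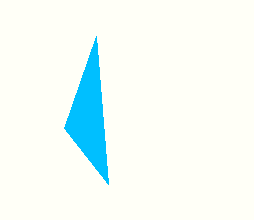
x1 = 64
y1 = 128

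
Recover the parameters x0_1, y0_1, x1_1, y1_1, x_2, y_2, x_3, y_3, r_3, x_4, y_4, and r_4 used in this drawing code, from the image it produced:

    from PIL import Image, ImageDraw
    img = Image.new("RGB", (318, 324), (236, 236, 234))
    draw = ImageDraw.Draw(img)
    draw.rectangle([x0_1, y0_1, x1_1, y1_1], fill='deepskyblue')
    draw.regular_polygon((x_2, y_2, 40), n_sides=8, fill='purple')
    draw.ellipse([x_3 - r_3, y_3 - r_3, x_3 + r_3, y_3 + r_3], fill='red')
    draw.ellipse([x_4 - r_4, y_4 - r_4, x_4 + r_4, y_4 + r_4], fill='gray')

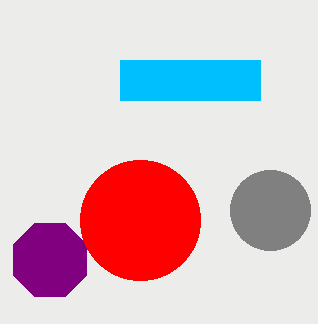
x0_1 = 120; y0_1 = 60; x1_1 = 260; y1_1 = 100; x_2 = 50; y_2 = 260; x_3 = 140; y_3 = 220; r_3 = 60; x_4 = 270; y_4 = 210; r_4 = 40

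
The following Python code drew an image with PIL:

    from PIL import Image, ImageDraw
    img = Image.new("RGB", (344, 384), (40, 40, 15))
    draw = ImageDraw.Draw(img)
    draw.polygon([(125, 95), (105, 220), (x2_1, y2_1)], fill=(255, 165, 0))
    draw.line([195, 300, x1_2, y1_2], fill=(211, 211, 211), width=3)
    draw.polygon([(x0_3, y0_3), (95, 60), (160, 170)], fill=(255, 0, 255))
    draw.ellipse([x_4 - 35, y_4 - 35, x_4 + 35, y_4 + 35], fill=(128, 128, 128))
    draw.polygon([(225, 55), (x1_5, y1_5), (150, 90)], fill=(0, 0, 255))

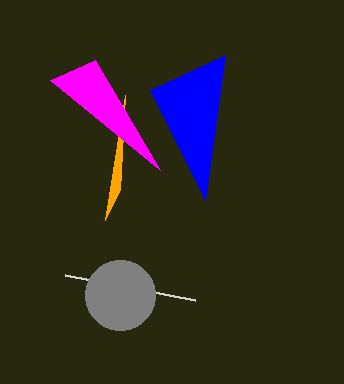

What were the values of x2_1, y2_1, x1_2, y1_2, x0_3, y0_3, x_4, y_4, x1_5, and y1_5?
x2_1 = 120
y2_1 = 190
x1_2 = 65
y1_2 = 275
x0_3 = 50
y0_3 = 80
x_4 = 120
y_4 = 295
x1_5 = 205
y1_5 = 200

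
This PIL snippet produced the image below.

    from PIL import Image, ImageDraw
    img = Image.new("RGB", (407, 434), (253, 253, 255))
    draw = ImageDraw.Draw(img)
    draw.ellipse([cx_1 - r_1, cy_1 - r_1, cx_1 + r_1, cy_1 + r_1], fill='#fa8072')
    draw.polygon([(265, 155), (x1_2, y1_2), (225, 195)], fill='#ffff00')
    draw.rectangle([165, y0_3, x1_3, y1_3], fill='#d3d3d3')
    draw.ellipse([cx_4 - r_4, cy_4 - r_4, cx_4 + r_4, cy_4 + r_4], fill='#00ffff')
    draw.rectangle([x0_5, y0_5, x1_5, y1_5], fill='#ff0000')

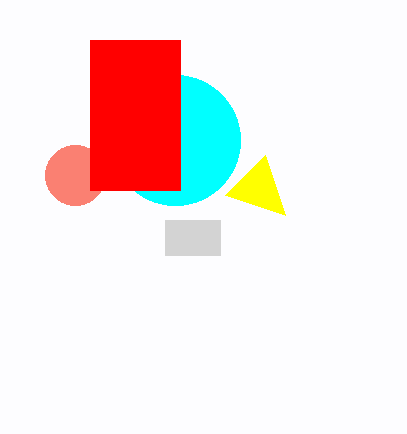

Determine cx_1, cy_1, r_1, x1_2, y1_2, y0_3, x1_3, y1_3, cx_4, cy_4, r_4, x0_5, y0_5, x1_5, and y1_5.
cx_1 = 75
cy_1 = 175
r_1 = 30
x1_2 = 285
y1_2 = 215
y0_3 = 220
x1_3 = 220
y1_3 = 255
cx_4 = 175
cy_4 = 140
r_4 = 65
x0_5 = 90
y0_5 = 40
x1_5 = 180
y1_5 = 190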